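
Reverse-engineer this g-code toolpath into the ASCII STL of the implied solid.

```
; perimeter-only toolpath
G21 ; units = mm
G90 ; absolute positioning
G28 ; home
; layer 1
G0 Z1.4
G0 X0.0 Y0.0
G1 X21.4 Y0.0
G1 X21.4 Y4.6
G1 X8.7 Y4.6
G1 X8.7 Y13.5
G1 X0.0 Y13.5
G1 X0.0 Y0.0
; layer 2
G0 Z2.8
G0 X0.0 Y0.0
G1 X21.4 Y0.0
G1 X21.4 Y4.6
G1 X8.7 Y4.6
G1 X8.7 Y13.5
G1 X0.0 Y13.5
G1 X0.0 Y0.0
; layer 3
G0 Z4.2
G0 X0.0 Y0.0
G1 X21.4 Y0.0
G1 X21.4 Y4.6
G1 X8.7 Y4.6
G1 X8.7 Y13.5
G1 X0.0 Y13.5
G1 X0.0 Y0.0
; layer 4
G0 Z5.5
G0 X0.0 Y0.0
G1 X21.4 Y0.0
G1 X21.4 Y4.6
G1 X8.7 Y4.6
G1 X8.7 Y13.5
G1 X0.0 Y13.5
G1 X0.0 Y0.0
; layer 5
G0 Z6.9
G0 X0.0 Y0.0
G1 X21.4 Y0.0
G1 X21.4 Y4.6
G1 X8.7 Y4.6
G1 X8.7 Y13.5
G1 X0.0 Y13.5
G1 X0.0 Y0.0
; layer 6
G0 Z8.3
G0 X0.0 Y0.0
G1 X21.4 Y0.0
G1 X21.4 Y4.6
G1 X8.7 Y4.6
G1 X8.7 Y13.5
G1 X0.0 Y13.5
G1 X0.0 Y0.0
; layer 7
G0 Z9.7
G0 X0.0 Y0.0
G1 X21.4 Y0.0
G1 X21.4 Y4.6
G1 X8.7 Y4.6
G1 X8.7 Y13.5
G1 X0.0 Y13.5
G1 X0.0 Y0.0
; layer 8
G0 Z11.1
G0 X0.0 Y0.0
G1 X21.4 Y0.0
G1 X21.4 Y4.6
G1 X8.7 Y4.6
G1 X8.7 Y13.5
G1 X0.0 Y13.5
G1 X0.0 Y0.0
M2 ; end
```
solid part
  facet normal 0.0000 0.0000 -1.0000
    outer loop
      vertex 21.4 4.6 0.0
      vertex 21.4 0.0 0.0
      vertex 0.0 0.0 0.0
    endloop
  endfacet
  facet normal 0.0000 0.0000 -1.0000
    outer loop
      vertex 8.7 4.6 0.0
      vertex 21.4 4.6 0.0
      vertex 0.0 0.0 0.0
    endloop
  endfacet
  facet normal 0.0000 0.0000 -1.0000
    outer loop
      vertex 8.7 13.5 0.0
      vertex 8.7 4.6 0.0
      vertex 0.0 0.0 0.0
    endloop
  endfacet
  facet normal 0.0000 0.0000 -1.0000
    outer loop
      vertex 0.0 13.5 0.0
      vertex 8.7 13.5 0.0
      vertex 0.0 0.0 0.0
    endloop
  endfacet
  facet normal 0.0000 0.0000 1.0000
    outer loop
      vertex 0.0 0.0 11.1
      vertex 21.4 0.0 11.1
      vertex 21.4 4.6 11.1
    endloop
  endfacet
  facet normal 0.0000 0.0000 1.0000
    outer loop
      vertex 0.0 0.0 11.1
      vertex 21.4 4.6 11.1
      vertex 8.7 4.6 11.1
    endloop
  endfacet
  facet normal 0.0000 0.0000 1.0000
    outer loop
      vertex 0.0 0.0 11.1
      vertex 8.7 4.6 11.1
      vertex 8.7 13.5 11.1
    endloop
  endfacet
  facet normal 0.0000 0.0000 1.0000
    outer loop
      vertex 0.0 0.0 11.1
      vertex 8.7 13.5 11.1
      vertex 0.0 13.5 11.1
    endloop
  endfacet
  facet normal 0.0000 -1.0000 0.0000
    outer loop
      vertex 0.0 0.0 0.0
      vertex 21.4 0.0 0.0
      vertex 21.4 0.0 11.1
    endloop
  endfacet
  facet normal 0.0000 -1.0000 0.0000
    outer loop
      vertex 0.0 0.0 0.0
      vertex 21.4 0.0 11.1
      vertex 0.0 0.0 11.1
    endloop
  endfacet
  facet normal 1.0000 0.0000 0.0000
    outer loop
      vertex 21.4 0.0 0.0
      vertex 21.4 4.6 0.0
      vertex 21.4 4.6 11.1
    endloop
  endfacet
  facet normal 1.0000 0.0000 0.0000
    outer loop
      vertex 21.4 0.0 0.0
      vertex 21.4 4.6 11.1
      vertex 21.4 0.0 11.1
    endloop
  endfacet
  facet normal 0.0000 1.0000 0.0000
    outer loop
      vertex 21.4 4.6 0.0
      vertex 8.7 4.6 0.0
      vertex 8.7 4.6 11.1
    endloop
  endfacet
  facet normal 0.0000 1.0000 0.0000
    outer loop
      vertex 21.4 4.6 0.0
      vertex 8.7 4.6 11.1
      vertex 21.4 4.6 11.1
    endloop
  endfacet
  facet normal 1.0000 0.0000 0.0000
    outer loop
      vertex 8.7 4.6 0.0
      vertex 8.7 13.5 0.0
      vertex 8.7 13.5 11.1
    endloop
  endfacet
  facet normal 1.0000 0.0000 0.0000
    outer loop
      vertex 8.7 4.6 0.0
      vertex 8.7 13.5 11.1
      vertex 8.7 4.6 11.1
    endloop
  endfacet
  facet normal 0.0000 1.0000 0.0000
    outer loop
      vertex 8.7 13.5 0.0
      vertex 0.0 13.5 0.0
      vertex 0.0 13.5 11.1
    endloop
  endfacet
  facet normal 0.0000 1.0000 0.0000
    outer loop
      vertex 8.7 13.5 0.0
      vertex 0.0 13.5 11.1
      vertex 8.7 13.5 11.1
    endloop
  endfacet
  facet normal -1.0000 0.0000 0.0000
    outer loop
      vertex 0.0 13.5 0.0
      vertex 0.0 0.0 0.0
      vertex 0.0 0.0 11.1
    endloop
  endfacet
  facet normal -1.0000 0.0000 0.0000
    outer loop
      vertex 0.0 13.5 0.0
      vertex 0.0 0.0 11.1
      vertex 0.0 13.5 11.1
    endloop
  endfacet
endsolid part

The G0 Z moves step by Δz≈1.4 mm. Every layer's G1 loop is the same polygon, so the solid is a straight extrusion of it from z=0 to z≈11.1. Closing with flat bottom and top caps and triangulating gives 20 facets — an L-shaped prism: outer 21.4 × 13.5 mm, arm thicknesses ≈ 4.6 mm (horizontal) and 8.7 mm (vertical), extruded 11.1 mm in z.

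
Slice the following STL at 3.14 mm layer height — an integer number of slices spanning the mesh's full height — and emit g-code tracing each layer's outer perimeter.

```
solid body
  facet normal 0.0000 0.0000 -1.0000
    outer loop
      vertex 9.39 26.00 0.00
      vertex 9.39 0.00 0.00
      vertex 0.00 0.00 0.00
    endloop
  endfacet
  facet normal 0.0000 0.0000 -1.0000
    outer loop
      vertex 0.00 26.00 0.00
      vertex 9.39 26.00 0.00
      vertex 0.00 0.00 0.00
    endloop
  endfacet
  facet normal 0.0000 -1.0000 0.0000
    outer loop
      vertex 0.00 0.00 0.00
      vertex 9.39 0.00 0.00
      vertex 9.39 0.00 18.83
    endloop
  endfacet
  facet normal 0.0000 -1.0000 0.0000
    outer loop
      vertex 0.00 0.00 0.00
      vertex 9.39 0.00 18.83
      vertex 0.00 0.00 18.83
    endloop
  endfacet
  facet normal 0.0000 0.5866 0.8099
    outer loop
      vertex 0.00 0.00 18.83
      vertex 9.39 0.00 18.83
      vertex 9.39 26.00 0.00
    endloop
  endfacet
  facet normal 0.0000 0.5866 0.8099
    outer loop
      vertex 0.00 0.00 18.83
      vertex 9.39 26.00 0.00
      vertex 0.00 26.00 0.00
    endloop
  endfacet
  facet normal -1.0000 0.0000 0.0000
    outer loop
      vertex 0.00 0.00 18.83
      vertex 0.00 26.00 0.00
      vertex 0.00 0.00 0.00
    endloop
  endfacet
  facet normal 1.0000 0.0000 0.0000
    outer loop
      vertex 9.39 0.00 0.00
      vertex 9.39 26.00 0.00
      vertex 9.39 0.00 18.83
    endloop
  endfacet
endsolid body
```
; perimeter-only toolpath
G21 ; units = mm
G90 ; absolute positioning
G28 ; home
; layer 1
G0 Z3.14
G0 X0.00 Y0.00
G1 X9.39 Y0.00
G1 X9.39 Y21.67
G1 X0.00 Y21.67
G1 X0.00 Y0.00
; layer 2
G0 Z6.28
G0 X0.00 Y0.00
G1 X9.39 Y0.00
G1 X9.39 Y17.33
G1 X0.00 Y17.33
G1 X0.00 Y0.00
; layer 3
G0 Z9.41
G0 X0.00 Y0.00
G1 X9.39 Y0.00
G1 X9.39 Y13.00
G1 X0.00 Y13.00
G1 X0.00 Y0.00
; layer 4
G0 Z12.55
G0 X0.00 Y0.00
G1 X9.39 Y0.00
G1 X9.39 Y8.67
G1 X0.00 Y8.67
G1 X0.00 Y0.00
; layer 5
G0 Z15.69
G0 X0.00 Y0.00
G1 X9.39 Y0.00
G1 X9.39 Y4.33
G1 X0.00 Y4.33
G1 X0.00 Y0.00
M2 ; end

The solid is a wedge (ramp): 9.39 × 26 mm base, rising to 18.8 mm along the y=0 edge and sloping linearly to z=0 at y=26. Slicing at Δz = 3.14 mm — 6 equal slices spanning the solid's height, so layer i sits at z = i·h/6 — gives 5 non-empty perimeters. Each is a 4-segment closed polygon; G0 lifts to the layer z and rapids to the start vertex, then G1 traces the edges. The cross-section shrinks linearly with z (the slice at the apex is degenerate and omitted).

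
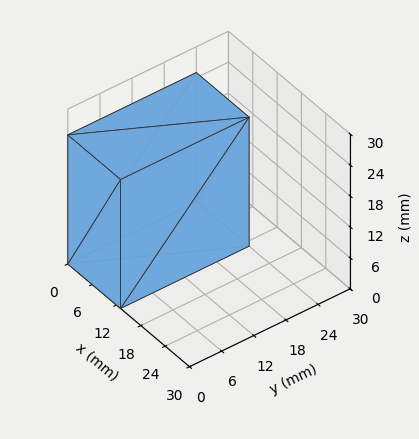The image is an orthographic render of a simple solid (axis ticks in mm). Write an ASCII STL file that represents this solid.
Reading the render: the shape is a rectangular box, roughly 13 × 24 mm footprint and 25 mm tall (dimensions read to the nearest mm from the axis ticks). For the STL, each face is triangulated and given an outward normal.

solid part
  facet normal 0.0000 0.0000 -1.0000
    outer loop
      vertex 13.00 24.00 0.00
      vertex 13.00 0.00 0.00
      vertex 0.00 0.00 0.00
    endloop
  endfacet
  facet normal 0.0000 0.0000 -1.0000
    outer loop
      vertex 0.00 24.00 0.00
      vertex 13.00 24.00 0.00
      vertex 0.00 0.00 0.00
    endloop
  endfacet
  facet normal 0.0000 0.0000 1.0000
    outer loop
      vertex 0.00 0.00 25.00
      vertex 13.00 0.00 25.00
      vertex 13.00 24.00 25.00
    endloop
  endfacet
  facet normal 0.0000 0.0000 1.0000
    outer loop
      vertex 0.00 0.00 25.00
      vertex 13.00 24.00 25.00
      vertex 0.00 24.00 25.00
    endloop
  endfacet
  facet normal 0.0000 -1.0000 0.0000
    outer loop
      vertex 0.00 0.00 0.00
      vertex 13.00 0.00 0.00
      vertex 13.00 0.00 25.00
    endloop
  endfacet
  facet normal 0.0000 -1.0000 0.0000
    outer loop
      vertex 0.00 0.00 0.00
      vertex 13.00 0.00 25.00
      vertex 0.00 0.00 25.00
    endloop
  endfacet
  facet normal 0.0000 1.0000 0.0000
    outer loop
      vertex 13.00 24.00 25.00
      vertex 13.00 24.00 0.00
      vertex 0.00 24.00 0.00
    endloop
  endfacet
  facet normal 0.0000 1.0000 0.0000
    outer loop
      vertex 0.00 24.00 25.00
      vertex 13.00 24.00 25.00
      vertex 0.00 24.00 0.00
    endloop
  endfacet
  facet normal -1.0000 0.0000 0.0000
    outer loop
      vertex 0.00 24.00 25.00
      vertex 0.00 24.00 0.00
      vertex 0.00 0.00 0.00
    endloop
  endfacet
  facet normal -1.0000 0.0000 0.0000
    outer loop
      vertex 0.00 0.00 25.00
      vertex 0.00 24.00 25.00
      vertex 0.00 0.00 0.00
    endloop
  endfacet
  facet normal 1.0000 0.0000 0.0000
    outer loop
      vertex 13.00 0.00 0.00
      vertex 13.00 24.00 0.00
      vertex 13.00 24.00 25.00
    endloop
  endfacet
  facet normal 1.0000 0.0000 0.0000
    outer loop
      vertex 13.00 0.00 0.00
      vertex 13.00 24.00 25.00
      vertex 13.00 0.00 25.00
    endloop
  endfacet
endsolid part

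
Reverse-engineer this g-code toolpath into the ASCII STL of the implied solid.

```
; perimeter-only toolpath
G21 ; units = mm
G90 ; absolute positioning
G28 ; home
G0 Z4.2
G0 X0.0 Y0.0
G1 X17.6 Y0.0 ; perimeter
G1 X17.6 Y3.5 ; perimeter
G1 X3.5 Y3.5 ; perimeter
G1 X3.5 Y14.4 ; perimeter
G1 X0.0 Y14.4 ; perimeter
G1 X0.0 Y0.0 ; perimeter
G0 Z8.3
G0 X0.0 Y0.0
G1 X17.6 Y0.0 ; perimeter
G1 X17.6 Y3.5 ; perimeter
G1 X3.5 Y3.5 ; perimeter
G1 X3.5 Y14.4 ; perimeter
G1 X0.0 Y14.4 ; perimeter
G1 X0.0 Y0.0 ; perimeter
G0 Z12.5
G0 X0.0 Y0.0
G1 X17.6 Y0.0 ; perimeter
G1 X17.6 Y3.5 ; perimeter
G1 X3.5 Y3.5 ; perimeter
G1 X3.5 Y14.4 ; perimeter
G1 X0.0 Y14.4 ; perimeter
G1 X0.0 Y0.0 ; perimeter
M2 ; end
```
solid part
  facet normal 0.0000 0.0000 -1.0000
    outer loop
      vertex 17.6 3.5 0.0
      vertex 17.6 0.0 0.0
      vertex 0.0 0.0 0.0
    endloop
  endfacet
  facet normal 0.0000 0.0000 -1.0000
    outer loop
      vertex 3.5 3.5 0.0
      vertex 17.6 3.5 0.0
      vertex 0.0 0.0 0.0
    endloop
  endfacet
  facet normal 0.0000 0.0000 -1.0000
    outer loop
      vertex 3.5 14.4 0.0
      vertex 3.5 3.5 0.0
      vertex 0.0 0.0 0.0
    endloop
  endfacet
  facet normal 0.0000 0.0000 -1.0000
    outer loop
      vertex 0.0 14.4 0.0
      vertex 3.5 14.4 0.0
      vertex 0.0 0.0 0.0
    endloop
  endfacet
  facet normal 0.0000 0.0000 1.0000
    outer loop
      vertex 0.0 0.0 12.5
      vertex 17.6 0.0 12.5
      vertex 17.6 3.5 12.5
    endloop
  endfacet
  facet normal 0.0000 0.0000 1.0000
    outer loop
      vertex 0.0 0.0 12.5
      vertex 17.6 3.5 12.5
      vertex 3.5 3.5 12.5
    endloop
  endfacet
  facet normal 0.0000 0.0000 1.0000
    outer loop
      vertex 0.0 0.0 12.5
      vertex 3.5 3.5 12.5
      vertex 3.5 14.4 12.5
    endloop
  endfacet
  facet normal 0.0000 0.0000 1.0000
    outer loop
      vertex 0.0 0.0 12.5
      vertex 3.5 14.4 12.5
      vertex 0.0 14.4 12.5
    endloop
  endfacet
  facet normal 0.0000 -1.0000 0.0000
    outer loop
      vertex 0.0 0.0 0.0
      vertex 17.6 0.0 0.0
      vertex 17.6 0.0 12.5
    endloop
  endfacet
  facet normal 0.0000 -1.0000 0.0000
    outer loop
      vertex 0.0 0.0 0.0
      vertex 17.6 0.0 12.5
      vertex 0.0 0.0 12.5
    endloop
  endfacet
  facet normal 1.0000 0.0000 0.0000
    outer loop
      vertex 17.6 0.0 0.0
      vertex 17.6 3.5 0.0
      vertex 17.6 3.5 12.5
    endloop
  endfacet
  facet normal 1.0000 0.0000 0.0000
    outer loop
      vertex 17.6 0.0 0.0
      vertex 17.6 3.5 12.5
      vertex 17.6 0.0 12.5
    endloop
  endfacet
  facet normal 0.0000 1.0000 0.0000
    outer loop
      vertex 17.6 3.5 0.0
      vertex 3.5 3.5 0.0
      vertex 3.5 3.5 12.5
    endloop
  endfacet
  facet normal 0.0000 1.0000 0.0000
    outer loop
      vertex 17.6 3.5 0.0
      vertex 3.5 3.5 12.5
      vertex 17.6 3.5 12.5
    endloop
  endfacet
  facet normal 1.0000 0.0000 0.0000
    outer loop
      vertex 3.5 3.5 0.0
      vertex 3.5 14.4 0.0
      vertex 3.5 14.4 12.5
    endloop
  endfacet
  facet normal 1.0000 0.0000 0.0000
    outer loop
      vertex 3.5 3.5 0.0
      vertex 3.5 14.4 12.5
      vertex 3.5 3.5 12.5
    endloop
  endfacet
  facet normal 0.0000 1.0000 0.0000
    outer loop
      vertex 3.5 14.4 0.0
      vertex 0.0 14.4 0.0
      vertex 0.0 14.4 12.5
    endloop
  endfacet
  facet normal 0.0000 1.0000 0.0000
    outer loop
      vertex 3.5 14.4 0.0
      vertex 0.0 14.4 12.5
      vertex 3.5 14.4 12.5
    endloop
  endfacet
  facet normal -1.0000 0.0000 0.0000
    outer loop
      vertex 0.0 14.4 0.0
      vertex 0.0 0.0 0.0
      vertex 0.0 0.0 12.5
    endloop
  endfacet
  facet normal -1.0000 0.0000 0.0000
    outer loop
      vertex 0.0 14.4 0.0
      vertex 0.0 0.0 12.5
      vertex 0.0 14.4 12.5
    endloop
  endfacet
endsolid part

The G0 Z moves step by Δz≈4.2 mm. Every layer's G1 loop is the same polygon, so the solid is a straight extrusion of it from z=0 to z≈12.5. Closing with flat bottom and top caps and triangulating gives 20 facets — an L-shaped prism: outer 17.6 × 14.4 mm, arm thicknesses ≈ 3.5 mm (horizontal) and 3.5 mm (vertical), extruded 12.5 mm in z.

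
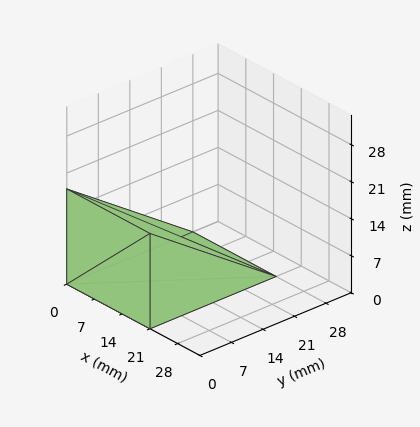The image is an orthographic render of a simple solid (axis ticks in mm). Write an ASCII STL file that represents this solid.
Reading the render: the shape is a wedge (ramp): 21 × 28 mm base, rising to 18 mm along the y=0 edge and sloping linearly to z=0 at y=28 (dimensions read to the nearest mm from the axis ticks). For the STL, each face is triangulated and given an outward normal.

solid part
  facet normal 0.0000 0.0000 -1.0000
    outer loop
      vertex 21.0 28.0 0.0
      vertex 21.0 0.0 0.0
      vertex 0.0 0.0 0.0
    endloop
  endfacet
  facet normal 0.0000 0.0000 -1.0000
    outer loop
      vertex 0.0 28.0 0.0
      vertex 21.0 28.0 0.0
      vertex 0.0 0.0 0.0
    endloop
  endfacet
  facet normal 0.0000 -1.0000 0.0000
    outer loop
      vertex 0.0 0.0 0.0
      vertex 21.0 0.0 0.0
      vertex 21.0 0.0 18.0
    endloop
  endfacet
  facet normal 0.0000 -1.0000 0.0000
    outer loop
      vertex 0.0 0.0 0.0
      vertex 21.0 0.0 18.0
      vertex 0.0 0.0 18.0
    endloop
  endfacet
  facet normal 0.0000 0.5408 0.8412
    outer loop
      vertex 0.0 0.0 18.0
      vertex 21.0 0.0 18.0
      vertex 21.0 28.0 0.0
    endloop
  endfacet
  facet normal 0.0000 0.5408 0.8412
    outer loop
      vertex 0.0 0.0 18.0
      vertex 21.0 28.0 0.0
      vertex 0.0 28.0 0.0
    endloop
  endfacet
  facet normal -1.0000 0.0000 0.0000
    outer loop
      vertex 0.0 0.0 18.0
      vertex 0.0 28.0 0.0
      vertex 0.0 0.0 0.0
    endloop
  endfacet
  facet normal 1.0000 0.0000 0.0000
    outer loop
      vertex 21.0 0.0 0.0
      vertex 21.0 28.0 0.0
      vertex 21.0 0.0 18.0
    endloop
  endfacet
endsolid part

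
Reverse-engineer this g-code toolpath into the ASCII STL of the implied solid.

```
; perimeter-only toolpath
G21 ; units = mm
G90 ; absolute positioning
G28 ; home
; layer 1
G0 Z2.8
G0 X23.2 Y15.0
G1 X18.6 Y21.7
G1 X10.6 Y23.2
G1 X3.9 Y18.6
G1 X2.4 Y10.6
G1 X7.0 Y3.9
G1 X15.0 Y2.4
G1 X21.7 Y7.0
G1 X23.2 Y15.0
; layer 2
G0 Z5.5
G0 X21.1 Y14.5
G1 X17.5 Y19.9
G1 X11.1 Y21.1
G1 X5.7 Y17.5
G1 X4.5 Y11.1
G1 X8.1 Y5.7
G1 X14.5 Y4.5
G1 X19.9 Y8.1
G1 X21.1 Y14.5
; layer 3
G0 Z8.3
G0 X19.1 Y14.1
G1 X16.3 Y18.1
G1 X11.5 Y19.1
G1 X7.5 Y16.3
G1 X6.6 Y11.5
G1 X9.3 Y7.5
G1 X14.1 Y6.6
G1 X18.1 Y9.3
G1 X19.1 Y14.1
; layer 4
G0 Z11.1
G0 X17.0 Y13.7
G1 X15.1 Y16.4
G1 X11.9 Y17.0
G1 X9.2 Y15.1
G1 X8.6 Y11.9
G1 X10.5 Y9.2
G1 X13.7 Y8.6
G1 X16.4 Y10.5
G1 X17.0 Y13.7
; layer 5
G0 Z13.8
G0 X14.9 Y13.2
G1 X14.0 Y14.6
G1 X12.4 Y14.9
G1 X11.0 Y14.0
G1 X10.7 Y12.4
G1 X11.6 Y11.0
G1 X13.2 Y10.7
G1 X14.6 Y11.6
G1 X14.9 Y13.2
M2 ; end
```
solid part
  facet normal 0.0000 0.0000 -1.0000
    outer loop
      vertex 10.2 25.3 0.0
      vertex 19.8 23.5 0.0
      vertex 25.3 15.4 0.0
    endloop
  endfacet
  facet normal 0.0000 0.0000 -1.0000
    outer loop
      vertex 2.1 19.8 0.0
      vertex 10.2 25.3 0.0
      vertex 25.3 15.4 0.0
    endloop
  endfacet
  facet normal 0.0000 0.0000 -1.0000
    outer loop
      vertex 0.3 10.2 0.0
      vertex 2.1 19.8 0.0
      vertex 25.3 15.4 0.0
    endloop
  endfacet
  facet normal 0.0000 0.0000 -1.0000
    outer loop
      vertex 5.8 2.1 0.0
      vertex 0.3 10.2 0.0
      vertex 25.3 15.4 0.0
    endloop
  endfacet
  facet normal 0.0000 0.0000 -1.0000
    outer loop
      vertex 15.4 0.3 0.0
      vertex 5.8 2.1 0.0
      vertex 25.3 15.4 0.0
    endloop
  endfacet
  facet normal 0.0000 0.0000 -1.0000
    outer loop
      vertex 23.5 5.8 0.0
      vertex 15.4 0.3 0.0
      vertex 25.3 15.4 0.0
    endloop
  endfacet
  facet normal 0.6743 0.4578 0.5794
    outer loop
      vertex 25.3 15.4 0.0
      vertex 19.8 23.5 0.0
      vertex 12.8 12.8 16.6
    endloop
  endfacet
  facet normal 0.1502 0.8009 0.5796
    outer loop
      vertex 19.8 23.5 0.0
      vertex 10.2 25.3 0.0
      vertex 12.8 12.8 16.6
    endloop
  endfacet
  facet normal -0.4578 0.6743 0.5794
    outer loop
      vertex 10.2 25.3 0.0
      vertex 2.1 19.8 0.0
      vertex 12.8 12.8 16.6
    endloop
  endfacet
  facet normal -0.8009 0.1502 0.5796
    outer loop
      vertex 2.1 19.8 0.0
      vertex 0.3 10.2 0.0
      vertex 12.8 12.8 16.6
    endloop
  endfacet
  facet normal -0.6743 -0.4578 0.5794
    outer loop
      vertex 0.3 10.2 0.0
      vertex 5.8 2.1 0.0
      vertex 12.8 12.8 16.6
    endloop
  endfacet
  facet normal -0.1502 -0.8009 0.5796
    outer loop
      vertex 5.8 2.1 0.0
      vertex 15.4 0.3 0.0
      vertex 12.8 12.8 16.6
    endloop
  endfacet
  facet normal 0.4578 -0.6743 0.5794
    outer loop
      vertex 15.4 0.3 0.0
      vertex 23.5 5.8 0.0
      vertex 12.8 12.8 16.6
    endloop
  endfacet
  facet normal 0.8009 -0.1502 0.5796
    outer loop
      vertex 23.5 5.8 0.0
      vertex 25.3 15.4 0.0
      vertex 12.8 12.8 16.6
    endloop
  endfacet
endsolid part

The G0 Z moves step by Δz≈2.8 mm. The G1 loops shrink linearly with z, so the solid tapers from its base footprint up to z≈16.6. Closing with a flat bottom cap and the tapered top and triangulating gives 14 facets — a regular 8-sided pyramid, base circumscribed radius ≈ 12.8 mm, apex at z ≈ 16.6 mm.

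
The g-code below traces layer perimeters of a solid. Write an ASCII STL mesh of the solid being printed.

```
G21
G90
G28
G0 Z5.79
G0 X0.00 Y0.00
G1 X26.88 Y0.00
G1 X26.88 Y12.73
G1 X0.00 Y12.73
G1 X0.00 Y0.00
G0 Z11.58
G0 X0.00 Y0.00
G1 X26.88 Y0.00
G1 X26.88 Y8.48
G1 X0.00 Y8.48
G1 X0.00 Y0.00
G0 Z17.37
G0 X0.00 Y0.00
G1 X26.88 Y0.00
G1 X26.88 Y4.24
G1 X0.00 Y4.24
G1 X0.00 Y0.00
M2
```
solid part
  facet normal 0.0000 0.0000 -1.0000
    outer loop
      vertex 26.88 16.97 0.00
      vertex 26.88 0.00 0.00
      vertex 0.00 0.00 0.00
    endloop
  endfacet
  facet normal 0.0000 0.0000 -1.0000
    outer loop
      vertex 0.00 16.97 0.00
      vertex 26.88 16.97 0.00
      vertex 0.00 0.00 0.00
    endloop
  endfacet
  facet normal 0.0000 -1.0000 0.0000
    outer loop
      vertex 0.00 0.00 0.00
      vertex 26.88 0.00 0.00
      vertex 26.88 0.00 23.16
    endloop
  endfacet
  facet normal 0.0000 -1.0000 0.0000
    outer loop
      vertex 0.00 0.00 0.00
      vertex 26.88 0.00 23.16
      vertex 0.00 0.00 23.16
    endloop
  endfacet
  facet normal 0.0000 0.8066 0.5910
    outer loop
      vertex 0.00 0.00 23.16
      vertex 26.88 0.00 23.16
      vertex 26.88 16.97 0.00
    endloop
  endfacet
  facet normal 0.0000 0.8066 0.5910
    outer loop
      vertex 0.00 0.00 23.16
      vertex 26.88 16.97 0.00
      vertex 0.00 16.97 0.00
    endloop
  endfacet
  facet normal -1.0000 0.0000 0.0000
    outer loop
      vertex 0.00 0.00 23.16
      vertex 0.00 16.97 0.00
      vertex 0.00 0.00 0.00
    endloop
  endfacet
  facet normal 1.0000 0.0000 0.0000
    outer loop
      vertex 26.88 0.00 0.00
      vertex 26.88 16.97 0.00
      vertex 26.88 0.00 23.16
    endloop
  endfacet
endsolid part

The G0 Z moves step by Δz≈5.79 mm. The G1 loops shrink linearly with z, so the solid tapers from its base footprint up to z≈23.2. Closing with a flat bottom cap and the tapered top and triangulating gives 8 facets — a wedge (ramp): 26.9 × 17 mm base, rising to 23.2 mm along the y=0 edge and sloping linearly to z=0 at y=17.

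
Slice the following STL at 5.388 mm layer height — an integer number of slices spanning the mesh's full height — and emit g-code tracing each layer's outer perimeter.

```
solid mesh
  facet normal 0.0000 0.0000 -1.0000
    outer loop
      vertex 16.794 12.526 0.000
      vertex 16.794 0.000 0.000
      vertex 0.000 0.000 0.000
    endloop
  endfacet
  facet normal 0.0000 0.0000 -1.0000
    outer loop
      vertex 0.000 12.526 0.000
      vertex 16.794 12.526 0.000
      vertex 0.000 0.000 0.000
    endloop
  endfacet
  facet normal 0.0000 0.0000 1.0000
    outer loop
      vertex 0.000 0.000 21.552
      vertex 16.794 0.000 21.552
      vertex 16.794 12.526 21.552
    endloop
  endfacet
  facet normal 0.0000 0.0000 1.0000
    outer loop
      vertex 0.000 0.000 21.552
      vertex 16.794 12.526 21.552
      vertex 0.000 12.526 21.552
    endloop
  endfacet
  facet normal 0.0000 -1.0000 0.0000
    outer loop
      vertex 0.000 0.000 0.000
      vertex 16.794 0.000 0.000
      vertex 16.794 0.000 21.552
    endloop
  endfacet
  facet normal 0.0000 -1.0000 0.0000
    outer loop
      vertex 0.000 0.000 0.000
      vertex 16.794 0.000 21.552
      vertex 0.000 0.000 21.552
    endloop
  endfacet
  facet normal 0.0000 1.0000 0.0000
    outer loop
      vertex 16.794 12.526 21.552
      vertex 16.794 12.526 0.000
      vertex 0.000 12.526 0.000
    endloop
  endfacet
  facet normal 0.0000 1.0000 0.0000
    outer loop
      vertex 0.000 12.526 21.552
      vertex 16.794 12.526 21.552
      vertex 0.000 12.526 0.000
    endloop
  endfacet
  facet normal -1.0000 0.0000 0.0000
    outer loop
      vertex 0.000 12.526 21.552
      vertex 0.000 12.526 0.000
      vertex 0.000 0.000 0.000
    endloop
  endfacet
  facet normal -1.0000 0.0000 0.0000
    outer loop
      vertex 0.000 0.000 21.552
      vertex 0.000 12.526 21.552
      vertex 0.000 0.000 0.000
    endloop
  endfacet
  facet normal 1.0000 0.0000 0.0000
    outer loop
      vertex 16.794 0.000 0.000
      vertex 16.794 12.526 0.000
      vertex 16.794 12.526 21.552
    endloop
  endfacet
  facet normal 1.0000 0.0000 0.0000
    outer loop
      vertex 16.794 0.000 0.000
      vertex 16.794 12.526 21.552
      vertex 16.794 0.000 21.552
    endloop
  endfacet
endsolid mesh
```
; perimeter-only toolpath
G21 ; units = mm
G90 ; absolute positioning
G28 ; home
; layer 1
G0 Z5.388
G0 X0.000 Y0.000
G1 X16.794 Y0.000
G1 X16.794 Y12.526
G1 X0.000 Y12.526
G1 X0.000 Y0.000
; layer 2
G0 Z10.776
G0 X0.000 Y0.000
G1 X16.794 Y0.000
G1 X16.794 Y12.526
G1 X0.000 Y12.526
G1 X0.000 Y0.000
; layer 3
G0 Z16.164
G0 X0.000 Y0.000
G1 X16.794 Y0.000
G1 X16.794 Y12.526
G1 X0.000 Y12.526
G1 X0.000 Y0.000
; layer 4
G0 Z21.552
G0 X0.000 Y0.000
G1 X16.794 Y0.000
G1 X16.794 Y12.526
G1 X0.000 Y12.526
G1 X0.000 Y0.000
M2 ; end

The solid is a rectangular box, roughly 16.8 × 12.5 mm footprint and 21.6 mm tall. Slicing at Δz = 5.388 mm — 4 equal slices spanning the solid's height, so layer i sits at z = i·h/4 — gives 4 non-empty perimeters. Each is a 4-segment closed polygon; G0 lifts to the layer z and rapids to the start vertex, then G1 traces the edges.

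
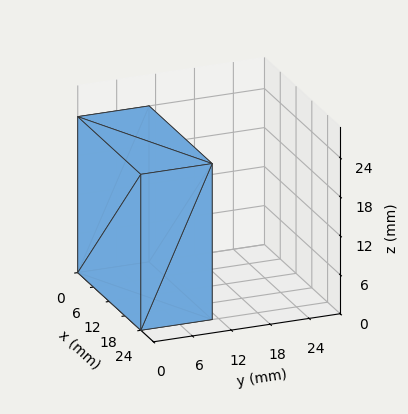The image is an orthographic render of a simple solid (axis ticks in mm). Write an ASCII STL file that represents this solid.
Reading the render: the shape is a rectangular box, roughly 24 × 11 mm footprint and 24 mm tall (dimensions read to the nearest mm from the axis ticks). For the STL, each face is triangulated and given an outward normal.

solid part
  facet normal 0.0000 0.0000 -1.0000
    outer loop
      vertex 24.0 11.0 0.0
      vertex 24.0 0.0 0.0
      vertex 0.0 0.0 0.0
    endloop
  endfacet
  facet normal 0.0000 0.0000 -1.0000
    outer loop
      vertex 0.0 11.0 0.0
      vertex 24.0 11.0 0.0
      vertex 0.0 0.0 0.0
    endloop
  endfacet
  facet normal 0.0000 0.0000 1.0000
    outer loop
      vertex 0.0 0.0 24.0
      vertex 24.0 0.0 24.0
      vertex 24.0 11.0 24.0
    endloop
  endfacet
  facet normal 0.0000 0.0000 1.0000
    outer loop
      vertex 0.0 0.0 24.0
      vertex 24.0 11.0 24.0
      vertex 0.0 11.0 24.0
    endloop
  endfacet
  facet normal 0.0000 -1.0000 0.0000
    outer loop
      vertex 0.0 0.0 0.0
      vertex 24.0 0.0 0.0
      vertex 24.0 0.0 24.0
    endloop
  endfacet
  facet normal 0.0000 -1.0000 0.0000
    outer loop
      vertex 0.0 0.0 0.0
      vertex 24.0 0.0 24.0
      vertex 0.0 0.0 24.0
    endloop
  endfacet
  facet normal 0.0000 1.0000 0.0000
    outer loop
      vertex 24.0 11.0 24.0
      vertex 24.0 11.0 0.0
      vertex 0.0 11.0 0.0
    endloop
  endfacet
  facet normal 0.0000 1.0000 0.0000
    outer loop
      vertex 0.0 11.0 24.0
      vertex 24.0 11.0 24.0
      vertex 0.0 11.0 0.0
    endloop
  endfacet
  facet normal -1.0000 0.0000 0.0000
    outer loop
      vertex 0.0 11.0 24.0
      vertex 0.0 11.0 0.0
      vertex 0.0 0.0 0.0
    endloop
  endfacet
  facet normal -1.0000 0.0000 0.0000
    outer loop
      vertex 0.0 0.0 24.0
      vertex 0.0 11.0 24.0
      vertex 0.0 0.0 0.0
    endloop
  endfacet
  facet normal 1.0000 0.0000 0.0000
    outer loop
      vertex 24.0 0.0 0.0
      vertex 24.0 11.0 0.0
      vertex 24.0 11.0 24.0
    endloop
  endfacet
  facet normal 1.0000 0.0000 0.0000
    outer loop
      vertex 24.0 0.0 0.0
      vertex 24.0 11.0 24.0
      vertex 24.0 0.0 24.0
    endloop
  endfacet
endsolid part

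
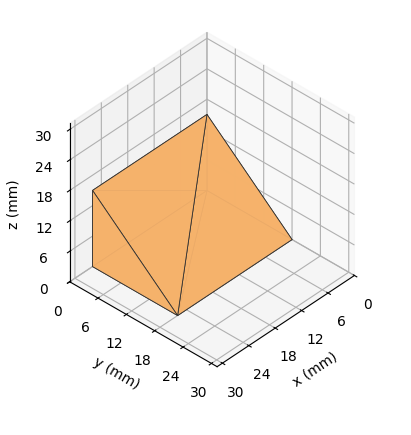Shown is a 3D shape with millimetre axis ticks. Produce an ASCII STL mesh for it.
Reading the render: the shape is a wedge (ramp): 26 × 18 mm base, rising to 15 mm along the y=0 edge and sloping linearly to z=0 at y=18 (dimensions read to the nearest mm from the axis ticks). For the STL, each face is triangulated and given an outward normal.

solid part
  facet normal 0.0000 0.0000 -1.0000
    outer loop
      vertex 26.0 18.0 0.0
      vertex 26.0 0.0 0.0
      vertex 0.0 0.0 0.0
    endloop
  endfacet
  facet normal 0.0000 0.0000 -1.0000
    outer loop
      vertex 0.0 18.0 0.0
      vertex 26.0 18.0 0.0
      vertex 0.0 0.0 0.0
    endloop
  endfacet
  facet normal 0.0000 -1.0000 0.0000
    outer loop
      vertex 0.0 0.0 0.0
      vertex 26.0 0.0 0.0
      vertex 26.0 0.0 15.0
    endloop
  endfacet
  facet normal 0.0000 -1.0000 0.0000
    outer loop
      vertex 0.0 0.0 0.0
      vertex 26.0 0.0 15.0
      vertex 0.0 0.0 15.0
    endloop
  endfacet
  facet normal 0.0000 0.6402 0.7682
    outer loop
      vertex 0.0 0.0 15.0
      vertex 26.0 0.0 15.0
      vertex 26.0 18.0 0.0
    endloop
  endfacet
  facet normal 0.0000 0.6402 0.7682
    outer loop
      vertex 0.0 0.0 15.0
      vertex 26.0 18.0 0.0
      vertex 0.0 18.0 0.0
    endloop
  endfacet
  facet normal -1.0000 0.0000 0.0000
    outer loop
      vertex 0.0 0.0 15.0
      vertex 0.0 18.0 0.0
      vertex 0.0 0.0 0.0
    endloop
  endfacet
  facet normal 1.0000 0.0000 0.0000
    outer loop
      vertex 26.0 0.0 0.0
      vertex 26.0 18.0 0.0
      vertex 26.0 0.0 15.0
    endloop
  endfacet
endsolid part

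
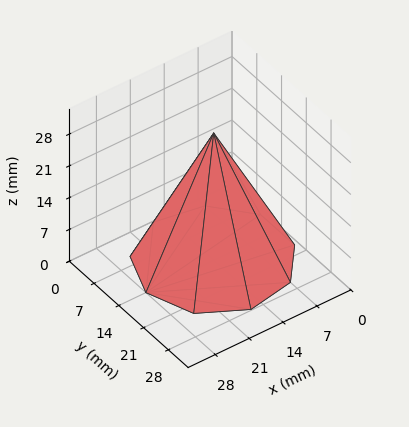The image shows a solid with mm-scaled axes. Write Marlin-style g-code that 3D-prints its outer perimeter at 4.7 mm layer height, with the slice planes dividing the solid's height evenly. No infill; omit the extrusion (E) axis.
Reading the render: the shape is a regular 9-sided pyramid, base circumscribed radius ≈ 14 mm, apex at z ≈ 28 mm (dimensions read to the nearest mm from the axis ticks). For the g-code, the solid's height is divided into equal slices at the stated Δz and each level perimeter traced with G1 moves after a G0 lift.

; perimeter-only toolpath
G21 ; units = mm
G90 ; absolute positioning
G28 ; home
; layer 1
G0 Z4.7
G0 X25.7 Y14.0
G1 X22.9 Y21.5
G1 X16.0 Y25.5
G1 X8.2 Y24.1
G1 X3.0 Y18.0
G1 X3.0 Y10.0
G1 X8.2 Y3.9
G1 X16.0 Y2.5
G1 X22.9 Y6.5
G1 X25.7 Y14.0
; layer 2
G0 Z9.3
G0 X23.3 Y14.0
G1 X21.1 Y20.0
G1 X15.6 Y23.2
G1 X9.3 Y22.1
G1 X5.2 Y17.2
G1 X5.2 Y10.8
G1 X9.3 Y5.9
G1 X15.6 Y4.8
G1 X21.1 Y8.0
G1 X23.3 Y14.0
; layer 3
G0 Z14.0
G0 X21.0 Y14.0
G1 X19.4 Y18.5
G1 X15.2 Y20.9
G1 X10.5 Y20.1
G1 X7.4 Y16.4
G1 X7.4 Y11.6
G1 X10.5 Y8.0
G1 X15.2 Y7.1
G1 X19.4 Y9.5
G1 X21.0 Y14.0
; layer 4
G0 Z18.7
G0 X18.7 Y14.0
G1 X17.6 Y17.0
G1 X14.8 Y18.6
G1 X11.7 Y18.0
G1 X9.6 Y15.6
G1 X9.6 Y12.4
G1 X11.7 Y10.0
G1 X14.8 Y9.4
G1 X17.6 Y11.0
G1 X18.7 Y14.0
; layer 5
G0 Z23.3
G0 X16.3 Y14.0
G1 X15.8 Y15.5
G1 X14.4 Y16.3
G1 X12.8 Y16.0
G1 X11.8 Y14.8
G1 X11.8 Y13.2
G1 X12.8 Y12.0
G1 X14.4 Y11.7
G1 X15.8 Y12.5
G1 X16.3 Y14.0
M2 ; end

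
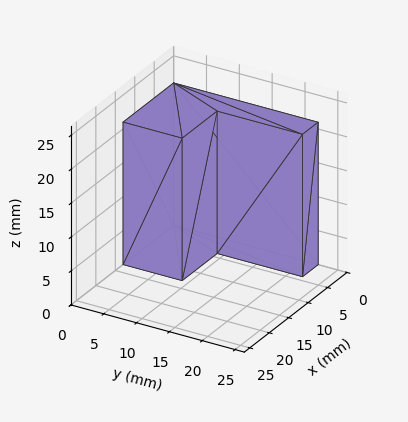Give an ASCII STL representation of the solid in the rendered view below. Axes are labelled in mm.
Reading the render: the shape is an L-shaped prism: outer 13 × 22 mm, arm thicknesses ≈ 9 mm (horizontal) and 4 mm (vertical), extruded 21 mm in z (dimensions read to the nearest mm from the axis ticks). For the STL, each face is triangulated and given an outward normal.

solid part
  facet normal 0.0000 0.0000 -1.0000
    outer loop
      vertex 13.0 9.0 0.0
      vertex 13.0 0.0 0.0
      vertex 0.0 0.0 0.0
    endloop
  endfacet
  facet normal 0.0000 0.0000 -1.0000
    outer loop
      vertex 4.0 9.0 0.0
      vertex 13.0 9.0 0.0
      vertex 0.0 0.0 0.0
    endloop
  endfacet
  facet normal 0.0000 0.0000 -1.0000
    outer loop
      vertex 4.0 22.0 0.0
      vertex 4.0 9.0 0.0
      vertex 0.0 0.0 0.0
    endloop
  endfacet
  facet normal 0.0000 0.0000 -1.0000
    outer loop
      vertex 0.0 22.0 0.0
      vertex 4.0 22.0 0.0
      vertex 0.0 0.0 0.0
    endloop
  endfacet
  facet normal 0.0000 0.0000 1.0000
    outer loop
      vertex 0.0 0.0 21.0
      vertex 13.0 0.0 21.0
      vertex 13.0 9.0 21.0
    endloop
  endfacet
  facet normal 0.0000 0.0000 1.0000
    outer loop
      vertex 0.0 0.0 21.0
      vertex 13.0 9.0 21.0
      vertex 4.0 9.0 21.0
    endloop
  endfacet
  facet normal 0.0000 0.0000 1.0000
    outer loop
      vertex 0.0 0.0 21.0
      vertex 4.0 9.0 21.0
      vertex 4.0 22.0 21.0
    endloop
  endfacet
  facet normal 0.0000 0.0000 1.0000
    outer loop
      vertex 0.0 0.0 21.0
      vertex 4.0 22.0 21.0
      vertex 0.0 22.0 21.0
    endloop
  endfacet
  facet normal 0.0000 -1.0000 0.0000
    outer loop
      vertex 0.0 0.0 0.0
      vertex 13.0 0.0 0.0
      vertex 13.0 0.0 21.0
    endloop
  endfacet
  facet normal 0.0000 -1.0000 0.0000
    outer loop
      vertex 0.0 0.0 0.0
      vertex 13.0 0.0 21.0
      vertex 0.0 0.0 21.0
    endloop
  endfacet
  facet normal 1.0000 0.0000 0.0000
    outer loop
      vertex 13.0 0.0 0.0
      vertex 13.0 9.0 0.0
      vertex 13.0 9.0 21.0
    endloop
  endfacet
  facet normal 1.0000 0.0000 0.0000
    outer loop
      vertex 13.0 0.0 0.0
      vertex 13.0 9.0 21.0
      vertex 13.0 0.0 21.0
    endloop
  endfacet
  facet normal 0.0000 1.0000 0.0000
    outer loop
      vertex 13.0 9.0 0.0
      vertex 4.0 9.0 0.0
      vertex 4.0 9.0 21.0
    endloop
  endfacet
  facet normal 0.0000 1.0000 0.0000
    outer loop
      vertex 13.0 9.0 0.0
      vertex 4.0 9.0 21.0
      vertex 13.0 9.0 21.0
    endloop
  endfacet
  facet normal 1.0000 0.0000 0.0000
    outer loop
      vertex 4.0 9.0 0.0
      vertex 4.0 22.0 0.0
      vertex 4.0 22.0 21.0
    endloop
  endfacet
  facet normal 1.0000 0.0000 0.0000
    outer loop
      vertex 4.0 9.0 0.0
      vertex 4.0 22.0 21.0
      vertex 4.0 9.0 21.0
    endloop
  endfacet
  facet normal 0.0000 1.0000 0.0000
    outer loop
      vertex 4.0 22.0 0.0
      vertex 0.0 22.0 0.0
      vertex 0.0 22.0 21.0
    endloop
  endfacet
  facet normal 0.0000 1.0000 0.0000
    outer loop
      vertex 4.0 22.0 0.0
      vertex 0.0 22.0 21.0
      vertex 4.0 22.0 21.0
    endloop
  endfacet
  facet normal -1.0000 0.0000 0.0000
    outer loop
      vertex 0.0 22.0 0.0
      vertex 0.0 0.0 0.0
      vertex 0.0 0.0 21.0
    endloop
  endfacet
  facet normal -1.0000 0.0000 0.0000
    outer loop
      vertex 0.0 22.0 0.0
      vertex 0.0 0.0 21.0
      vertex 0.0 22.0 21.0
    endloop
  endfacet
endsolid part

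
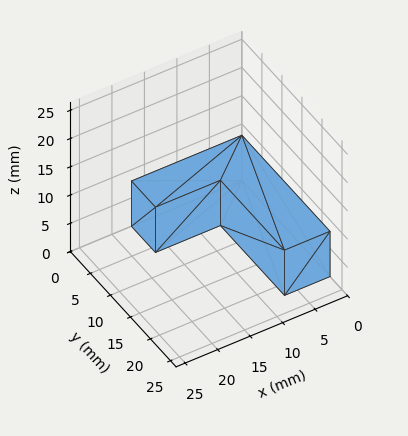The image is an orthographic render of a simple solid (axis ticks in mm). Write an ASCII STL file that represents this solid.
Reading the render: the shape is an L-shaped prism: outer 17 × 22 mm, arm thicknesses ≈ 6 mm (horizontal) and 7 mm (vertical), extruded 8 mm in z (dimensions read to the nearest mm from the axis ticks). For the STL, each face is triangulated and given an outward normal.

solid part
  facet normal 0.0000 0.0000 -1.0000
    outer loop
      vertex 17.00 6.00 0.00
      vertex 17.00 0.00 0.00
      vertex 0.00 0.00 0.00
    endloop
  endfacet
  facet normal 0.0000 0.0000 -1.0000
    outer loop
      vertex 7.00 6.00 0.00
      vertex 17.00 6.00 0.00
      vertex 0.00 0.00 0.00
    endloop
  endfacet
  facet normal 0.0000 0.0000 -1.0000
    outer loop
      vertex 7.00 22.00 0.00
      vertex 7.00 6.00 0.00
      vertex 0.00 0.00 0.00
    endloop
  endfacet
  facet normal 0.0000 0.0000 -1.0000
    outer loop
      vertex 0.00 22.00 0.00
      vertex 7.00 22.00 0.00
      vertex 0.00 0.00 0.00
    endloop
  endfacet
  facet normal 0.0000 0.0000 1.0000
    outer loop
      vertex 0.00 0.00 8.00
      vertex 17.00 0.00 8.00
      vertex 17.00 6.00 8.00
    endloop
  endfacet
  facet normal 0.0000 0.0000 1.0000
    outer loop
      vertex 0.00 0.00 8.00
      vertex 17.00 6.00 8.00
      vertex 7.00 6.00 8.00
    endloop
  endfacet
  facet normal 0.0000 0.0000 1.0000
    outer loop
      vertex 0.00 0.00 8.00
      vertex 7.00 6.00 8.00
      vertex 7.00 22.00 8.00
    endloop
  endfacet
  facet normal 0.0000 0.0000 1.0000
    outer loop
      vertex 0.00 0.00 8.00
      vertex 7.00 22.00 8.00
      vertex 0.00 22.00 8.00
    endloop
  endfacet
  facet normal 0.0000 -1.0000 0.0000
    outer loop
      vertex 0.00 0.00 0.00
      vertex 17.00 0.00 0.00
      vertex 17.00 0.00 8.00
    endloop
  endfacet
  facet normal 0.0000 -1.0000 0.0000
    outer loop
      vertex 0.00 0.00 0.00
      vertex 17.00 0.00 8.00
      vertex 0.00 0.00 8.00
    endloop
  endfacet
  facet normal 1.0000 0.0000 0.0000
    outer loop
      vertex 17.00 0.00 0.00
      vertex 17.00 6.00 0.00
      vertex 17.00 6.00 8.00
    endloop
  endfacet
  facet normal 1.0000 0.0000 0.0000
    outer loop
      vertex 17.00 0.00 0.00
      vertex 17.00 6.00 8.00
      vertex 17.00 0.00 8.00
    endloop
  endfacet
  facet normal 0.0000 1.0000 0.0000
    outer loop
      vertex 17.00 6.00 0.00
      vertex 7.00 6.00 0.00
      vertex 7.00 6.00 8.00
    endloop
  endfacet
  facet normal 0.0000 1.0000 0.0000
    outer loop
      vertex 17.00 6.00 0.00
      vertex 7.00 6.00 8.00
      vertex 17.00 6.00 8.00
    endloop
  endfacet
  facet normal 1.0000 0.0000 0.0000
    outer loop
      vertex 7.00 6.00 0.00
      vertex 7.00 22.00 0.00
      vertex 7.00 22.00 8.00
    endloop
  endfacet
  facet normal 1.0000 0.0000 0.0000
    outer loop
      vertex 7.00 6.00 0.00
      vertex 7.00 22.00 8.00
      vertex 7.00 6.00 8.00
    endloop
  endfacet
  facet normal 0.0000 1.0000 0.0000
    outer loop
      vertex 7.00 22.00 0.00
      vertex 0.00 22.00 0.00
      vertex 0.00 22.00 8.00
    endloop
  endfacet
  facet normal 0.0000 1.0000 0.0000
    outer loop
      vertex 7.00 22.00 0.00
      vertex 0.00 22.00 8.00
      vertex 7.00 22.00 8.00
    endloop
  endfacet
  facet normal -1.0000 0.0000 0.0000
    outer loop
      vertex 0.00 22.00 0.00
      vertex 0.00 0.00 0.00
      vertex 0.00 0.00 8.00
    endloop
  endfacet
  facet normal -1.0000 0.0000 0.0000
    outer loop
      vertex 0.00 22.00 0.00
      vertex 0.00 0.00 8.00
      vertex 0.00 22.00 8.00
    endloop
  endfacet
endsolid part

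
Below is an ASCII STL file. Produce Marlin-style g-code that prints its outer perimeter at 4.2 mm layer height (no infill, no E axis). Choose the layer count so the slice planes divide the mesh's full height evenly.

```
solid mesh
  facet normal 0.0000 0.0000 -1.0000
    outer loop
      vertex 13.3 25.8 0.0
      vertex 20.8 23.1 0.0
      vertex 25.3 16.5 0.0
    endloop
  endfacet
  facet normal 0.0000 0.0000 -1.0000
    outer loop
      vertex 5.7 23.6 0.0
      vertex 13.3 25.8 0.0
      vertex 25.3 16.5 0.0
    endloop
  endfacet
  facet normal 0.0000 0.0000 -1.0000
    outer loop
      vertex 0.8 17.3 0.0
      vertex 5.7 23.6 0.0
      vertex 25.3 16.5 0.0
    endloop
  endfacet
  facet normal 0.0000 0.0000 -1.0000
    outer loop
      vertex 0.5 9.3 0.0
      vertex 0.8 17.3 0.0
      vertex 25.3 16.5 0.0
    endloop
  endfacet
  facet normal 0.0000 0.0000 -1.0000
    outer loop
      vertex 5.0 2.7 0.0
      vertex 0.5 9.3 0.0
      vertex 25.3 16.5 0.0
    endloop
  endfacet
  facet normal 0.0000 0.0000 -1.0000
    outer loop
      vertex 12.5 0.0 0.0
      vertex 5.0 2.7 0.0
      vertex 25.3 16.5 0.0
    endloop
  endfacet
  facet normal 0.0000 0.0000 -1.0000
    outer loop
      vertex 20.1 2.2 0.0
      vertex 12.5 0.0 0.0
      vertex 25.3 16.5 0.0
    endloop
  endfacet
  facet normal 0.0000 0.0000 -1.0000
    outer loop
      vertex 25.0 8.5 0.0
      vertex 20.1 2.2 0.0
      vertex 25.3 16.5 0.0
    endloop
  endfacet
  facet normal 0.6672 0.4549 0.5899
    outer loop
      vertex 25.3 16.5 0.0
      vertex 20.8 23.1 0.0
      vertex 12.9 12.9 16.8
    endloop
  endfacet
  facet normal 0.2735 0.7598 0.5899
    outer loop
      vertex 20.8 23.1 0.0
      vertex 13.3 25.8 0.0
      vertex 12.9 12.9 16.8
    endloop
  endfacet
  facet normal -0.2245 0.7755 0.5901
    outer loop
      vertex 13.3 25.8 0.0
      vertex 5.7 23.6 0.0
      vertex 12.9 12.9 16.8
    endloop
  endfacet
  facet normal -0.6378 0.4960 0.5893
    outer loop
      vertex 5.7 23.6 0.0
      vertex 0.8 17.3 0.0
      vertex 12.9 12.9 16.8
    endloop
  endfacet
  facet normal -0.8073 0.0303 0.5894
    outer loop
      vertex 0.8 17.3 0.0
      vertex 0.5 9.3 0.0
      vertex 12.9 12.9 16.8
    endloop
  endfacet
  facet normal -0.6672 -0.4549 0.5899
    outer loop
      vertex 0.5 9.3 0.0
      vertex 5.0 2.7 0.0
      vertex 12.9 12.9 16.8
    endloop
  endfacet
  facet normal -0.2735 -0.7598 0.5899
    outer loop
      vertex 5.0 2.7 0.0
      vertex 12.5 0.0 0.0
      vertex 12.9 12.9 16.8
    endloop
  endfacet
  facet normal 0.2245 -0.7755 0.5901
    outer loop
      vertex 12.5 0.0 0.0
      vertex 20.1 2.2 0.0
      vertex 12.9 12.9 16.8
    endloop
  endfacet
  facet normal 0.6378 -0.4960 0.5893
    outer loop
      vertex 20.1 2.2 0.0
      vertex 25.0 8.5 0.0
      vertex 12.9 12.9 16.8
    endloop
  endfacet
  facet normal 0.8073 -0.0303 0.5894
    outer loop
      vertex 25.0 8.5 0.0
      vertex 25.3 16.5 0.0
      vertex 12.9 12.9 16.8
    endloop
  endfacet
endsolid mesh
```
; perimeter-only toolpath
G21 ; units = mm
G90 ; absolute positioning
G28 ; home
; layer 1
G0 Z4.2
G0 X22.2 Y15.6
G1 X18.8 Y20.6
G1 X13.2 Y22.6
G1 X7.5 Y20.9
G1 X3.8 Y16.2
G1 X3.6 Y10.2
G1 X7.0 Y5.2
G1 X12.6 Y3.2
G1 X18.3 Y4.9
G1 X22.0 Y9.6
G1 X22.2 Y15.6
; layer 2
G0 Z8.4
G0 X19.1 Y14.7
G1 X16.9 Y18.0
G1 X13.1 Y19.4
G1 X9.3 Y18.2
G1 X6.9 Y15.1
G1 X6.7 Y11.1
G1 X8.9 Y7.8
G1 X12.7 Y6.5
G1 X16.5 Y7.6
G1 X18.9 Y10.7
G1 X19.1 Y14.7
; layer 3
G0 Z12.6
G0 X16.0 Y13.8
G1 X14.9 Y15.5
G1 X13.0 Y16.1
G1 X11.1 Y15.6
G1 X9.9 Y14.0
G1 X9.8 Y12.0
G1 X10.9 Y10.4
G1 X12.8 Y9.7
G1 X14.7 Y10.2
G1 X15.9 Y11.8
G1 X16.0 Y13.8
M2 ; end

The solid is a regular 10-sided pyramid, base circumscribed radius ≈ 12.9 mm, apex at z ≈ 16.8 mm. Slicing at Δz = 4.2 mm — 4 equal slices spanning the solid's height, so layer i sits at z = i·h/4 — gives 3 non-empty perimeters. Each is a 10-segment closed polygon; G0 lifts to the layer z and rapids to the start vertex, then G1 traces the edges. The cross-section shrinks linearly with z (the slice at the apex is degenerate and omitted).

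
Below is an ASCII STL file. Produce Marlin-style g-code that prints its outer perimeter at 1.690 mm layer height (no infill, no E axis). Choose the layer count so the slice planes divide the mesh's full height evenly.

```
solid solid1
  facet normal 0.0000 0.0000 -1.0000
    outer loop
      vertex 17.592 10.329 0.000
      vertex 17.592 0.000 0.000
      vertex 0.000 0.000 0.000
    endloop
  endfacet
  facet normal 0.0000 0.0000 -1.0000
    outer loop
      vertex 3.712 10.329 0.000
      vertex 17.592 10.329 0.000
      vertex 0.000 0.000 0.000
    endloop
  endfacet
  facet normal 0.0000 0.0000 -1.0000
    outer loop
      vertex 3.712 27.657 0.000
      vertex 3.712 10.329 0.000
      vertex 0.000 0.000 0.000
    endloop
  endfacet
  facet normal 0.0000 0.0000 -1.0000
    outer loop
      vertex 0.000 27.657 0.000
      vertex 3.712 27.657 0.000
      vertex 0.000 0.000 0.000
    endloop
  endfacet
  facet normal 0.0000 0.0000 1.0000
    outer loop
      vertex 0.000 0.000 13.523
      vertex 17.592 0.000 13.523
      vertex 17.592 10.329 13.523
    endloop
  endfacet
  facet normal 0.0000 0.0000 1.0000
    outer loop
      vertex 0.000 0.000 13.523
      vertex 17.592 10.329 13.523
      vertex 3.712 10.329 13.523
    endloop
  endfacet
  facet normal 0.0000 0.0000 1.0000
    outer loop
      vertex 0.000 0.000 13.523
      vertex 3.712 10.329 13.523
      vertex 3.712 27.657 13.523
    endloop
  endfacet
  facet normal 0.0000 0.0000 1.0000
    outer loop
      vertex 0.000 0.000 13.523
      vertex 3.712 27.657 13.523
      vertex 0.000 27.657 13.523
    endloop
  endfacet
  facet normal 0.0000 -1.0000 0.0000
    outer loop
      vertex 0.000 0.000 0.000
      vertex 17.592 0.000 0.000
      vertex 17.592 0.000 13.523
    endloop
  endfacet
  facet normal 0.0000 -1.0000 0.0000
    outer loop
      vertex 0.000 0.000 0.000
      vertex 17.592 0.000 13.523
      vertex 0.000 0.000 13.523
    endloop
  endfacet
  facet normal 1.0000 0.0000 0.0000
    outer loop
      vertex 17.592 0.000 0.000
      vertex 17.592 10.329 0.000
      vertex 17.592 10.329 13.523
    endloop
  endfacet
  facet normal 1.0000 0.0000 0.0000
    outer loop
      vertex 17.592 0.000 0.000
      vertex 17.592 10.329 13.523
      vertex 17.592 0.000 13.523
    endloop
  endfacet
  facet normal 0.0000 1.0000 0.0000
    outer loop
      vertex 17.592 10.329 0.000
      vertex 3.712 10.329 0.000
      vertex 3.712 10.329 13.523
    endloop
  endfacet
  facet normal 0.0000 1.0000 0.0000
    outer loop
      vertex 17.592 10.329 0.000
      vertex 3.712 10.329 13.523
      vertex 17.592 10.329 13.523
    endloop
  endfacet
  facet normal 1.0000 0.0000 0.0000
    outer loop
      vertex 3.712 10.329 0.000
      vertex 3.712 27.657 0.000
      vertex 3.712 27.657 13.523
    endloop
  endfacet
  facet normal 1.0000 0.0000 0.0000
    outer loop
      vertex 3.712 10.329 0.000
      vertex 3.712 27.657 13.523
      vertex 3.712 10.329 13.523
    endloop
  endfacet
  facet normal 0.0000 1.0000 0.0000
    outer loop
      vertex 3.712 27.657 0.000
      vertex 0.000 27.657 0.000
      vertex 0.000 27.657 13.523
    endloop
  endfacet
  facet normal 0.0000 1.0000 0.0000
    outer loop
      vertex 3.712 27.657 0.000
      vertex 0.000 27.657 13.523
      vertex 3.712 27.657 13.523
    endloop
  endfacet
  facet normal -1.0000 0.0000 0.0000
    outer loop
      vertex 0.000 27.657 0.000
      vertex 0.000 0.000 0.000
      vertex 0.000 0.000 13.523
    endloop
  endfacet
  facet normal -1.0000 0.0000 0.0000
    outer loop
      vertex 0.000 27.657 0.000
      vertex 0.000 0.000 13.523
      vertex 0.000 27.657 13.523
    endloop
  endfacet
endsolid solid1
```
; perimeter-only toolpath
G21 ; units = mm
G90 ; absolute positioning
G28 ; home
; layer 1
G0 Z1.690
G0 X0.000 Y0.000
G1 X17.592 Y0.000
G1 X17.592 Y10.329
G1 X3.712 Y10.329
G1 X3.712 Y27.657
G1 X0.000 Y27.657
G1 X0.000 Y0.000
; layer 2
G0 Z3.381
G0 X0.000 Y0.000
G1 X17.592 Y0.000
G1 X17.592 Y10.329
G1 X3.712 Y10.329
G1 X3.712 Y27.657
G1 X0.000 Y27.657
G1 X0.000 Y0.000
; layer 3
G0 Z5.071
G0 X0.000 Y0.000
G1 X17.592 Y0.000
G1 X17.592 Y10.329
G1 X3.712 Y10.329
G1 X3.712 Y27.657
G1 X0.000 Y27.657
G1 X0.000 Y0.000
; layer 4
G0 Z6.761
G0 X0.000 Y0.000
G1 X17.592 Y0.000
G1 X17.592 Y10.329
G1 X3.712 Y10.329
G1 X3.712 Y27.657
G1 X0.000 Y27.657
G1 X0.000 Y0.000
; layer 5
G0 Z8.452
G0 X0.000 Y0.000
G1 X17.592 Y0.000
G1 X17.592 Y10.329
G1 X3.712 Y10.329
G1 X3.712 Y27.657
G1 X0.000 Y27.657
G1 X0.000 Y0.000
; layer 6
G0 Z10.142
G0 X0.000 Y0.000
G1 X17.592 Y0.000
G1 X17.592 Y10.329
G1 X3.712 Y10.329
G1 X3.712 Y27.657
G1 X0.000 Y27.657
G1 X0.000 Y0.000
; layer 7
G0 Z11.833
G0 X0.000 Y0.000
G1 X17.592 Y0.000
G1 X17.592 Y10.329
G1 X3.712 Y10.329
G1 X3.712 Y27.657
G1 X0.000 Y27.657
G1 X0.000 Y0.000
; layer 8
G0 Z13.523
G0 X0.000 Y0.000
G1 X17.592 Y0.000
G1 X17.592 Y10.329
G1 X3.712 Y10.329
G1 X3.712 Y27.657
G1 X0.000 Y27.657
G1 X0.000 Y0.000
M2 ; end

The solid is an L-shaped prism: outer 17.6 × 27.7 mm, arm thicknesses ≈ 10.3 mm (horizontal) and 3.71 mm (vertical), extruded 13.5 mm in z. Slicing at Δz = 1.690 mm — 8 equal slices spanning the solid's height, so layer i sits at z = i·h/8 — gives 8 non-empty perimeters. Each is a 6-segment closed polygon; G0 lifts to the layer z and rapids to the start vertex, then G1 traces the edges.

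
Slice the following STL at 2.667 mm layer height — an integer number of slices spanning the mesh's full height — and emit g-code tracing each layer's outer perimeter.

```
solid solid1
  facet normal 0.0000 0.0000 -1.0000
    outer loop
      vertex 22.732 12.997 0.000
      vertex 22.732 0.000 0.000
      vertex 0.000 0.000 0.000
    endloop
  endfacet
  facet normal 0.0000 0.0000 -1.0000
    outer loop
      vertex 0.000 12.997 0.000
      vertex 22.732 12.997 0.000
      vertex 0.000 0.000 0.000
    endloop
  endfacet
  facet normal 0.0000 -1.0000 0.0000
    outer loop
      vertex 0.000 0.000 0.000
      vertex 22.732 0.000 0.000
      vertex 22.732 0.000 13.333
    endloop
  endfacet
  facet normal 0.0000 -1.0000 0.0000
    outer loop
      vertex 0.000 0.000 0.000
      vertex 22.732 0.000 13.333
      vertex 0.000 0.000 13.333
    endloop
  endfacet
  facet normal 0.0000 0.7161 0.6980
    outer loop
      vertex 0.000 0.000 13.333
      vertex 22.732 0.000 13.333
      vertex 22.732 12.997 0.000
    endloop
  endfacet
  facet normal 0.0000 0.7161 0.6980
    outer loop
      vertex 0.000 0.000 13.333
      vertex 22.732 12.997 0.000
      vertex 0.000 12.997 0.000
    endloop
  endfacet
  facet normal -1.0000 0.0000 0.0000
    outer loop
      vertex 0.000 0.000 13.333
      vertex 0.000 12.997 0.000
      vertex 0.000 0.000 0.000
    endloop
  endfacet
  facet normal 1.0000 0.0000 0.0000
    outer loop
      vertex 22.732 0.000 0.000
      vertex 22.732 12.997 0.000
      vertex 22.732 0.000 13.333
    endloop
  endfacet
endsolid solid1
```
; perimeter-only toolpath
G21 ; units = mm
G90 ; absolute positioning
G28 ; home
; layer 1
G0 Z2.667
G0 X0.000 Y0.000
G1 X22.732 Y0.000
G1 X22.732 Y10.398
G1 X0.000 Y10.398
G1 X0.000 Y0.000
; layer 2
G0 Z5.333
G0 X0.000 Y0.000
G1 X22.732 Y0.000
G1 X22.732 Y7.798
G1 X0.000 Y7.798
G1 X0.000 Y0.000
; layer 3
G0 Z8.000
G0 X0.000 Y0.000
G1 X22.732 Y0.000
G1 X22.732 Y5.199
G1 X0.000 Y5.199
G1 X0.000 Y0.000
; layer 4
G0 Z10.666
G0 X0.000 Y0.000
G1 X22.732 Y0.000
G1 X22.732 Y2.599
G1 X0.000 Y2.599
G1 X0.000 Y0.000
M2 ; end

The solid is a wedge (ramp): 22.7 × 13 mm base, rising to 13.3 mm along the y=0 edge and sloping linearly to z=0 at y=13. Slicing at Δz = 2.667 mm — 5 equal slices spanning the solid's height, so layer i sits at z = i·h/5 — gives 4 non-empty perimeters. Each is a 4-segment closed polygon; G0 lifts to the layer z and rapids to the start vertex, then G1 traces the edges. The cross-section shrinks linearly with z (the slice at the apex is degenerate and omitted).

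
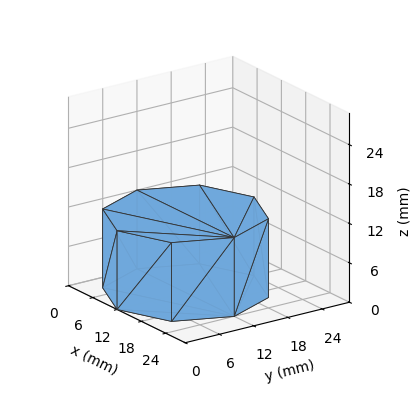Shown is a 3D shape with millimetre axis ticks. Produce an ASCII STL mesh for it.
Reading the render: the shape is a regular 8-sided prism (a cylinder approximated with 8 flat sides), circumscribed radius ≈ 12 mm, height ≈ 12 mm (dimensions read to the nearest mm from the axis ticks). For the STL, each face is triangulated and given an outward normal.

solid part
  facet normal 0.0000 0.0000 -1.0000
    outer loop
      vertex 12.0 24.0 0.0
      vertex 20.5 20.5 0.0
      vertex 24.0 12.0 0.0
    endloop
  endfacet
  facet normal 0.0000 0.0000 -1.0000
    outer loop
      vertex 3.5 20.5 0.0
      vertex 12.0 24.0 0.0
      vertex 24.0 12.0 0.0
    endloop
  endfacet
  facet normal 0.0000 0.0000 -1.0000
    outer loop
      vertex 0.0 12.0 0.0
      vertex 3.5 20.5 0.0
      vertex 24.0 12.0 0.0
    endloop
  endfacet
  facet normal 0.0000 0.0000 -1.0000
    outer loop
      vertex 3.5 3.5 0.0
      vertex 0.0 12.0 0.0
      vertex 24.0 12.0 0.0
    endloop
  endfacet
  facet normal 0.0000 0.0000 -1.0000
    outer loop
      vertex 12.0 0.0 0.0
      vertex 3.5 3.5 0.0
      vertex 24.0 12.0 0.0
    endloop
  endfacet
  facet normal 0.0000 0.0000 -1.0000
    outer loop
      vertex 20.5 3.5 0.0
      vertex 12.0 0.0 0.0
      vertex 24.0 12.0 0.0
    endloop
  endfacet
  facet normal 0.0000 0.0000 1.0000
    outer loop
      vertex 24.0 12.0 12.0
      vertex 20.5 20.5 12.0
      vertex 12.0 24.0 12.0
    endloop
  endfacet
  facet normal 0.0000 0.0000 1.0000
    outer loop
      vertex 24.0 12.0 12.0
      vertex 12.0 24.0 12.0
      vertex 3.5 20.5 12.0
    endloop
  endfacet
  facet normal 0.0000 0.0000 1.0000
    outer loop
      vertex 24.0 12.0 12.0
      vertex 3.5 20.5 12.0
      vertex 0.0 12.0 12.0
    endloop
  endfacet
  facet normal 0.0000 0.0000 1.0000
    outer loop
      vertex 24.0 12.0 12.0
      vertex 0.0 12.0 12.0
      vertex 3.5 3.5 12.0
    endloop
  endfacet
  facet normal 0.0000 0.0000 1.0000
    outer loop
      vertex 24.0 12.0 12.0
      vertex 3.5 3.5 12.0
      vertex 12.0 0.0 12.0
    endloop
  endfacet
  facet normal 0.0000 0.0000 1.0000
    outer loop
      vertex 24.0 12.0 12.0
      vertex 12.0 0.0 12.0
      vertex 20.5 3.5 12.0
    endloop
  endfacet
  facet normal 0.9247 0.3807 0.0000
    outer loop
      vertex 24.0 12.0 0.0
      vertex 20.5 20.5 0.0
      vertex 20.5 20.5 12.0
    endloop
  endfacet
  facet normal 0.9247 0.3807 0.0000
    outer loop
      vertex 24.0 12.0 0.0
      vertex 20.5 20.5 12.0
      vertex 24.0 12.0 12.0
    endloop
  endfacet
  facet normal 0.3807 0.9247 0.0000
    outer loop
      vertex 20.5 20.5 0.0
      vertex 12.0 24.0 0.0
      vertex 12.0 24.0 12.0
    endloop
  endfacet
  facet normal 0.3807 0.9247 0.0000
    outer loop
      vertex 20.5 20.5 0.0
      vertex 12.0 24.0 12.0
      vertex 20.5 20.5 12.0
    endloop
  endfacet
  facet normal -0.3807 0.9247 0.0000
    outer loop
      vertex 12.0 24.0 0.0
      vertex 3.5 20.5 0.0
      vertex 3.5 20.5 12.0
    endloop
  endfacet
  facet normal -0.3807 0.9247 0.0000
    outer loop
      vertex 12.0 24.0 0.0
      vertex 3.5 20.5 12.0
      vertex 12.0 24.0 12.0
    endloop
  endfacet
  facet normal -0.9247 0.3807 0.0000
    outer loop
      vertex 3.5 20.5 0.0
      vertex 0.0 12.0 0.0
      vertex 0.0 12.0 12.0
    endloop
  endfacet
  facet normal -0.9247 0.3807 0.0000
    outer loop
      vertex 3.5 20.5 0.0
      vertex 0.0 12.0 12.0
      vertex 3.5 20.5 12.0
    endloop
  endfacet
  facet normal -0.9247 -0.3807 0.0000
    outer loop
      vertex 0.0 12.0 0.0
      vertex 3.5 3.5 0.0
      vertex 3.5 3.5 12.0
    endloop
  endfacet
  facet normal -0.9247 -0.3807 0.0000
    outer loop
      vertex 0.0 12.0 0.0
      vertex 3.5 3.5 12.0
      vertex 0.0 12.0 12.0
    endloop
  endfacet
  facet normal -0.3807 -0.9247 0.0000
    outer loop
      vertex 3.5 3.5 0.0
      vertex 12.0 0.0 0.0
      vertex 12.0 0.0 12.0
    endloop
  endfacet
  facet normal -0.3807 -0.9247 0.0000
    outer loop
      vertex 3.5 3.5 0.0
      vertex 12.0 0.0 12.0
      vertex 3.5 3.5 12.0
    endloop
  endfacet
  facet normal 0.3807 -0.9247 0.0000
    outer loop
      vertex 12.0 0.0 0.0
      vertex 20.5 3.5 0.0
      vertex 20.5 3.5 12.0
    endloop
  endfacet
  facet normal 0.3807 -0.9247 0.0000
    outer loop
      vertex 12.0 0.0 0.0
      vertex 20.5 3.5 12.0
      vertex 12.0 0.0 12.0
    endloop
  endfacet
  facet normal 0.9247 -0.3807 0.0000
    outer loop
      vertex 20.5 3.5 0.0
      vertex 24.0 12.0 0.0
      vertex 24.0 12.0 12.0
    endloop
  endfacet
  facet normal 0.9247 -0.3807 0.0000
    outer loop
      vertex 20.5 3.5 0.0
      vertex 24.0 12.0 12.0
      vertex 20.5 3.5 12.0
    endloop
  endfacet
endsolid part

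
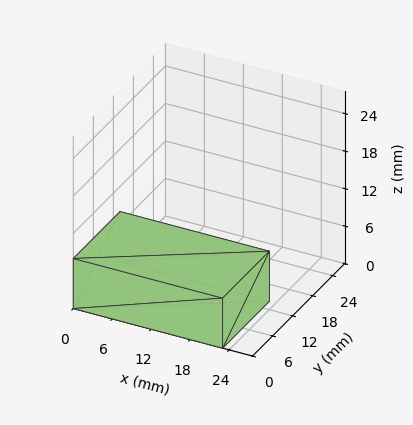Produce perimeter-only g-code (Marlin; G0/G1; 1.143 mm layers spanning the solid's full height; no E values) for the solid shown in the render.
Reading the render: the shape is a rectangular box, roughly 23 × 14 mm footprint and 8 mm tall (dimensions read to the nearest mm from the axis ticks). For the g-code, the solid's height is divided into equal slices at the stated Δz and each level perimeter traced with G1 moves after a G0 lift.

; perimeter-only toolpath
G21 ; units = mm
G90 ; absolute positioning
G28 ; home
; layer 1
G0 Z1.143
G0 X0.000 Y0.000
G1 X23.000 Y0.000
G1 X23.000 Y14.000
G1 X0.000 Y14.000
G1 X0.000 Y0.000
; layer 2
G0 Z2.286
G0 X0.000 Y0.000
G1 X23.000 Y0.000
G1 X23.000 Y14.000
G1 X0.000 Y14.000
G1 X0.000 Y0.000
; layer 3
G0 Z3.429
G0 X0.000 Y0.000
G1 X23.000 Y0.000
G1 X23.000 Y14.000
G1 X0.000 Y14.000
G1 X0.000 Y0.000
; layer 4
G0 Z4.571
G0 X0.000 Y0.000
G1 X23.000 Y0.000
G1 X23.000 Y14.000
G1 X0.000 Y14.000
G1 X0.000 Y0.000
; layer 5
G0 Z5.714
G0 X0.000 Y0.000
G1 X23.000 Y0.000
G1 X23.000 Y14.000
G1 X0.000 Y14.000
G1 X0.000 Y0.000
; layer 6
G0 Z6.857
G0 X0.000 Y0.000
G1 X23.000 Y0.000
G1 X23.000 Y14.000
G1 X0.000 Y14.000
G1 X0.000 Y0.000
; layer 7
G0 Z8.000
G0 X0.000 Y0.000
G1 X23.000 Y0.000
G1 X23.000 Y14.000
G1 X0.000 Y14.000
G1 X0.000 Y0.000
M2 ; end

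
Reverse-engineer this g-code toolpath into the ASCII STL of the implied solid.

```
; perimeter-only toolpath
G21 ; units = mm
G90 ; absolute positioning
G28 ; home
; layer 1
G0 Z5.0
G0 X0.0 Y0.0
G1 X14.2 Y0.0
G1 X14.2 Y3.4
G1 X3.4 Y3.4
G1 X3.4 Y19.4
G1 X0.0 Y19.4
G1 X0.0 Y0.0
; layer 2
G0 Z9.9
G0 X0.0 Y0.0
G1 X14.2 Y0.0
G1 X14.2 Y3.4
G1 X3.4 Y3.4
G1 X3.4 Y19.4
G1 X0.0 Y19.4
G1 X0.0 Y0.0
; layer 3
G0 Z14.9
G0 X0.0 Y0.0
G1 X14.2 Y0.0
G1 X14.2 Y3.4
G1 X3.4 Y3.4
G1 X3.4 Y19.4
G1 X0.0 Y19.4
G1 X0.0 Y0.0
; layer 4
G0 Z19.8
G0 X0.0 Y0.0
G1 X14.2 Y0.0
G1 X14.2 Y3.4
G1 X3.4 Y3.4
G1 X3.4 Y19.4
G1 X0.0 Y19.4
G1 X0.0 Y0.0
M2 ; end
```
solid part
  facet normal 0.0000 0.0000 -1.0000
    outer loop
      vertex 14.2 3.4 0.0
      vertex 14.2 0.0 0.0
      vertex 0.0 0.0 0.0
    endloop
  endfacet
  facet normal 0.0000 0.0000 -1.0000
    outer loop
      vertex 3.4 3.4 0.0
      vertex 14.2 3.4 0.0
      vertex 0.0 0.0 0.0
    endloop
  endfacet
  facet normal 0.0000 0.0000 -1.0000
    outer loop
      vertex 3.4 19.4 0.0
      vertex 3.4 3.4 0.0
      vertex 0.0 0.0 0.0
    endloop
  endfacet
  facet normal 0.0000 0.0000 -1.0000
    outer loop
      vertex 0.0 19.4 0.0
      vertex 3.4 19.4 0.0
      vertex 0.0 0.0 0.0
    endloop
  endfacet
  facet normal 0.0000 0.0000 1.0000
    outer loop
      vertex 0.0 0.0 19.8
      vertex 14.2 0.0 19.8
      vertex 14.2 3.4 19.8
    endloop
  endfacet
  facet normal 0.0000 0.0000 1.0000
    outer loop
      vertex 0.0 0.0 19.8
      vertex 14.2 3.4 19.8
      vertex 3.4 3.4 19.8
    endloop
  endfacet
  facet normal 0.0000 0.0000 1.0000
    outer loop
      vertex 0.0 0.0 19.8
      vertex 3.4 3.4 19.8
      vertex 3.4 19.4 19.8
    endloop
  endfacet
  facet normal 0.0000 0.0000 1.0000
    outer loop
      vertex 0.0 0.0 19.8
      vertex 3.4 19.4 19.8
      vertex 0.0 19.4 19.8
    endloop
  endfacet
  facet normal 0.0000 -1.0000 0.0000
    outer loop
      vertex 0.0 0.0 0.0
      vertex 14.2 0.0 0.0
      vertex 14.2 0.0 19.8
    endloop
  endfacet
  facet normal 0.0000 -1.0000 0.0000
    outer loop
      vertex 0.0 0.0 0.0
      vertex 14.2 0.0 19.8
      vertex 0.0 0.0 19.8
    endloop
  endfacet
  facet normal 1.0000 0.0000 0.0000
    outer loop
      vertex 14.2 0.0 0.0
      vertex 14.2 3.4 0.0
      vertex 14.2 3.4 19.8
    endloop
  endfacet
  facet normal 1.0000 0.0000 0.0000
    outer loop
      vertex 14.2 0.0 0.0
      vertex 14.2 3.4 19.8
      vertex 14.2 0.0 19.8
    endloop
  endfacet
  facet normal 0.0000 1.0000 0.0000
    outer loop
      vertex 14.2 3.4 0.0
      vertex 3.4 3.4 0.0
      vertex 3.4 3.4 19.8
    endloop
  endfacet
  facet normal 0.0000 1.0000 0.0000
    outer loop
      vertex 14.2 3.4 0.0
      vertex 3.4 3.4 19.8
      vertex 14.2 3.4 19.8
    endloop
  endfacet
  facet normal 1.0000 0.0000 0.0000
    outer loop
      vertex 3.4 3.4 0.0
      vertex 3.4 19.4 0.0
      vertex 3.4 19.4 19.8
    endloop
  endfacet
  facet normal 1.0000 0.0000 0.0000
    outer loop
      vertex 3.4 3.4 0.0
      vertex 3.4 19.4 19.8
      vertex 3.4 3.4 19.8
    endloop
  endfacet
  facet normal 0.0000 1.0000 0.0000
    outer loop
      vertex 3.4 19.4 0.0
      vertex 0.0 19.4 0.0
      vertex 0.0 19.4 19.8
    endloop
  endfacet
  facet normal 0.0000 1.0000 0.0000
    outer loop
      vertex 3.4 19.4 0.0
      vertex 0.0 19.4 19.8
      vertex 3.4 19.4 19.8
    endloop
  endfacet
  facet normal -1.0000 0.0000 0.0000
    outer loop
      vertex 0.0 19.4 0.0
      vertex 0.0 0.0 0.0
      vertex 0.0 0.0 19.8
    endloop
  endfacet
  facet normal -1.0000 0.0000 0.0000
    outer loop
      vertex 0.0 19.4 0.0
      vertex 0.0 0.0 19.8
      vertex 0.0 19.4 19.8
    endloop
  endfacet
endsolid part

The G0 Z moves step by Δz≈5.0 mm. Every layer's G1 loop is the same polygon, so the solid is a straight extrusion of it from z=0 to z≈19.8. Closing with flat bottom and top caps and triangulating gives 20 facets — an L-shaped prism: outer 14.2 × 19.4 mm, arm thicknesses ≈ 3.4 mm (horizontal) and 3.4 mm (vertical), extruded 19.8 mm in z.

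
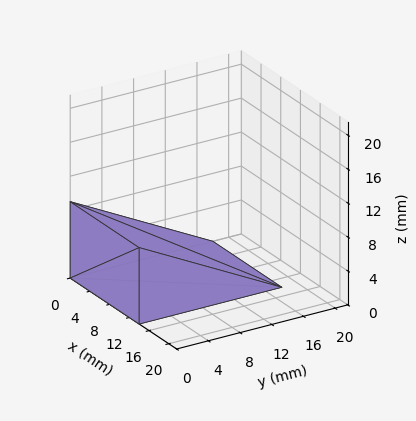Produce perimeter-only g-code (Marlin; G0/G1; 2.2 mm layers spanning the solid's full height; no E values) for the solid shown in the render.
Reading the render: the shape is a wedge (ramp): 14 × 18 mm base, rising to 9 mm along the y=0 edge and sloping linearly to z=0 at y=18 (dimensions read to the nearest mm from the axis ticks). For the g-code, the solid's height is divided into equal slices at the stated Δz and each level perimeter traced with G1 moves after a G0 lift.

; perimeter-only toolpath
G21 ; units = mm
G90 ; absolute positioning
G28 ; home
; layer 1
G0 Z2.2
G0 X0.0 Y0.0
G1 X14.0 Y0.0
G1 X14.0 Y13.5
G1 X0.0 Y13.5
G1 X0.0 Y0.0
; layer 2
G0 Z4.5
G0 X0.0 Y0.0
G1 X14.0 Y0.0
G1 X14.0 Y9.0
G1 X0.0 Y9.0
G1 X0.0 Y0.0
; layer 3
G0 Z6.8
G0 X0.0 Y0.0
G1 X14.0 Y0.0
G1 X14.0 Y4.5
G1 X0.0 Y4.5
G1 X0.0 Y0.0
M2 ; end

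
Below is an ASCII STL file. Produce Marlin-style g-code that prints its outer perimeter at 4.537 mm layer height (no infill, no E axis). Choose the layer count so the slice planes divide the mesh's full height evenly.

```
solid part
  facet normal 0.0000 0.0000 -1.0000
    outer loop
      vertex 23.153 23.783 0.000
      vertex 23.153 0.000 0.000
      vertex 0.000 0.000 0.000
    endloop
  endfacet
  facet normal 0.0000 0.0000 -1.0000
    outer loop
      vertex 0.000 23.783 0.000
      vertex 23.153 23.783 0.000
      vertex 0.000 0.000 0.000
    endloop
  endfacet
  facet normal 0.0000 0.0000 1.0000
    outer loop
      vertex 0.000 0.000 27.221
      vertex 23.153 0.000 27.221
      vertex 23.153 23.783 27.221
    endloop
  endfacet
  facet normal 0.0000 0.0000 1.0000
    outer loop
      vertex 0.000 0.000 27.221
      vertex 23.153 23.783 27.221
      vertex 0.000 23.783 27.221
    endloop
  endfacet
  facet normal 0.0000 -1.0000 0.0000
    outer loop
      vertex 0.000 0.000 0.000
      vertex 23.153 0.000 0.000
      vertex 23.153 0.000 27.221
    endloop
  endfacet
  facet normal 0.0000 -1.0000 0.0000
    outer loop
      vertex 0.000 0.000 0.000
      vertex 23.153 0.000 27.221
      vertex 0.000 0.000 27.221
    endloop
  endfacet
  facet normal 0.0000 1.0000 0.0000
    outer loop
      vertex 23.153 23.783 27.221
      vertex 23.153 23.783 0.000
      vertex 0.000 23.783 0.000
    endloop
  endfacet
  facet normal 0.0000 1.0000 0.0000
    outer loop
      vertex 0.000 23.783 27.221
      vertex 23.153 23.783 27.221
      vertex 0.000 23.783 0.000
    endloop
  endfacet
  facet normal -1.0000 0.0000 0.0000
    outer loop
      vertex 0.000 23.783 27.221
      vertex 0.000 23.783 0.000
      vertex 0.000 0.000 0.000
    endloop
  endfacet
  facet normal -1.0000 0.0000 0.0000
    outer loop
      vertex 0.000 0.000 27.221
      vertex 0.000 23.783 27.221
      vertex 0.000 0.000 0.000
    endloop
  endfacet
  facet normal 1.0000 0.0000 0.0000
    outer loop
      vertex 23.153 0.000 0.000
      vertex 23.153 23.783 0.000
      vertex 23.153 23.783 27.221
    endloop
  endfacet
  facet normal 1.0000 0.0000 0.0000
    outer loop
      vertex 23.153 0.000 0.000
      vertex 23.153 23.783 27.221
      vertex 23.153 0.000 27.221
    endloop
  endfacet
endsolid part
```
; perimeter-only toolpath
G21 ; units = mm
G90 ; absolute positioning
G28 ; home
; layer 1
G0 Z4.537
G0 X0.000 Y0.000
G1 X23.153 Y0.000
G1 X23.153 Y23.783
G1 X0.000 Y23.783
G1 X0.000 Y0.000
; layer 2
G0 Z9.074
G0 X0.000 Y0.000
G1 X23.153 Y0.000
G1 X23.153 Y23.783
G1 X0.000 Y23.783
G1 X0.000 Y0.000
; layer 3
G0 Z13.610
G0 X0.000 Y0.000
G1 X23.153 Y0.000
G1 X23.153 Y23.783
G1 X0.000 Y23.783
G1 X0.000 Y0.000
; layer 4
G0 Z18.147
G0 X0.000 Y0.000
G1 X23.153 Y0.000
G1 X23.153 Y23.783
G1 X0.000 Y23.783
G1 X0.000 Y0.000
; layer 5
G0 Z22.684
G0 X0.000 Y0.000
G1 X23.153 Y0.000
G1 X23.153 Y23.783
G1 X0.000 Y23.783
G1 X0.000 Y0.000
; layer 6
G0 Z27.221
G0 X0.000 Y0.000
G1 X23.153 Y0.000
G1 X23.153 Y23.783
G1 X0.000 Y23.783
G1 X0.000 Y0.000
M2 ; end

The solid is a rectangular box, roughly 23.2 × 23.8 mm footprint and 27.2 mm tall. Slicing at Δz = 4.537 mm — 6 equal slices spanning the solid's height, so layer i sits at z = i·h/6 — gives 6 non-empty perimeters. Each is a 4-segment closed polygon; G0 lifts to the layer z and rapids to the start vertex, then G1 traces the edges.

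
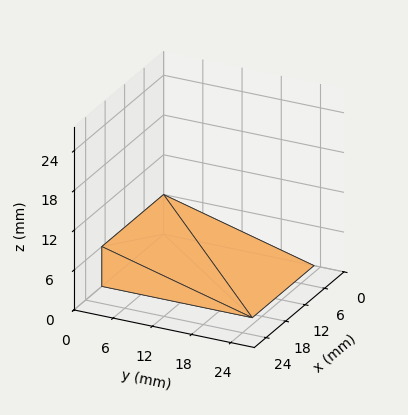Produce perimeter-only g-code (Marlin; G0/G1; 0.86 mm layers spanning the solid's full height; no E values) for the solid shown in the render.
Reading the render: the shape is a wedge (ramp): 19 × 23 mm base, rising to 6 mm along the y=0 edge and sloping linearly to z=0 at y=23 (dimensions read to the nearest mm from the axis ticks). For the g-code, the solid's height is divided into equal slices at the stated Δz and each level perimeter traced with G1 moves after a G0 lift.

; perimeter-only toolpath
G21 ; units = mm
G90 ; absolute positioning
G28 ; home
; layer 1
G0 Z0.86
G0 X0.00 Y0.00
G1 X19.00 Y0.00
G1 X19.00 Y19.71
G1 X0.00 Y19.71
G1 X0.00 Y0.00
; layer 2
G0 Z1.71
G0 X0.00 Y0.00
G1 X19.00 Y0.00
G1 X19.00 Y16.43
G1 X0.00 Y16.43
G1 X0.00 Y0.00
; layer 3
G0 Z2.57
G0 X0.00 Y0.00
G1 X19.00 Y0.00
G1 X19.00 Y13.14
G1 X0.00 Y13.14
G1 X0.00 Y0.00
; layer 4
G0 Z3.43
G0 X0.00 Y0.00
G1 X19.00 Y0.00
G1 X19.00 Y9.86
G1 X0.00 Y9.86
G1 X0.00 Y0.00
; layer 5
G0 Z4.29
G0 X0.00 Y0.00
G1 X19.00 Y0.00
G1 X19.00 Y6.57
G1 X0.00 Y6.57
G1 X0.00 Y0.00
; layer 6
G0 Z5.14
G0 X0.00 Y0.00
G1 X19.00 Y0.00
G1 X19.00 Y3.29
G1 X0.00 Y3.29
G1 X0.00 Y0.00
M2 ; end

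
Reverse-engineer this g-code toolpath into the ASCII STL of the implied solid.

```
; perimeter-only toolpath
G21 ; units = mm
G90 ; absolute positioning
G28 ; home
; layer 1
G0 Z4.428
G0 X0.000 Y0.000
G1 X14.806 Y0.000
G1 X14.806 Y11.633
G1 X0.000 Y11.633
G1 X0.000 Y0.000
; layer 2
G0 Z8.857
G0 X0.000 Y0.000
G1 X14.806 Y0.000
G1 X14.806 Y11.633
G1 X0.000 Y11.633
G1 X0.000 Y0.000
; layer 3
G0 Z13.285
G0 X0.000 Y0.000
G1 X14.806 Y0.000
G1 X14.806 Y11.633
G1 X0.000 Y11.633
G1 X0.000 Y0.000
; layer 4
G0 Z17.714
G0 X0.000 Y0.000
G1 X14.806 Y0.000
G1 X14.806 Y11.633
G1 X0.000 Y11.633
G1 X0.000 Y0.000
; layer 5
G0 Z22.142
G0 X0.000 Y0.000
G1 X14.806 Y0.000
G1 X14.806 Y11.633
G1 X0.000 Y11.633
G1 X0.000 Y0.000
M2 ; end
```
solid part
  facet normal 0.0000 0.0000 -1.0000
    outer loop
      vertex 14.806 11.633 0.000
      vertex 14.806 0.000 0.000
      vertex 0.000 0.000 0.000
    endloop
  endfacet
  facet normal 0.0000 0.0000 -1.0000
    outer loop
      vertex 0.000 11.633 0.000
      vertex 14.806 11.633 0.000
      vertex 0.000 0.000 0.000
    endloop
  endfacet
  facet normal 0.0000 0.0000 1.0000
    outer loop
      vertex 0.000 0.000 22.142
      vertex 14.806 0.000 22.142
      vertex 14.806 11.633 22.142
    endloop
  endfacet
  facet normal 0.0000 0.0000 1.0000
    outer loop
      vertex 0.000 0.000 22.142
      vertex 14.806 11.633 22.142
      vertex 0.000 11.633 22.142
    endloop
  endfacet
  facet normal 0.0000 -1.0000 0.0000
    outer loop
      vertex 0.000 0.000 0.000
      vertex 14.806 0.000 0.000
      vertex 14.806 0.000 22.142
    endloop
  endfacet
  facet normal 0.0000 -1.0000 0.0000
    outer loop
      vertex 0.000 0.000 0.000
      vertex 14.806 0.000 22.142
      vertex 0.000 0.000 22.142
    endloop
  endfacet
  facet normal 0.0000 1.0000 0.0000
    outer loop
      vertex 14.806 11.633 22.142
      vertex 14.806 11.633 0.000
      vertex 0.000 11.633 0.000
    endloop
  endfacet
  facet normal 0.0000 1.0000 0.0000
    outer loop
      vertex 0.000 11.633 22.142
      vertex 14.806 11.633 22.142
      vertex 0.000 11.633 0.000
    endloop
  endfacet
  facet normal -1.0000 0.0000 0.0000
    outer loop
      vertex 0.000 11.633 22.142
      vertex 0.000 11.633 0.000
      vertex 0.000 0.000 0.000
    endloop
  endfacet
  facet normal -1.0000 0.0000 0.0000
    outer loop
      vertex 0.000 0.000 22.142
      vertex 0.000 11.633 22.142
      vertex 0.000 0.000 0.000
    endloop
  endfacet
  facet normal 1.0000 0.0000 0.0000
    outer loop
      vertex 14.806 0.000 0.000
      vertex 14.806 11.633 0.000
      vertex 14.806 11.633 22.142
    endloop
  endfacet
  facet normal 1.0000 0.0000 0.0000
    outer loop
      vertex 14.806 0.000 0.000
      vertex 14.806 11.633 22.142
      vertex 14.806 0.000 22.142
    endloop
  endfacet
endsolid part

The G0 Z moves step by Δz≈4.428 mm. Every layer's G1 loop is the same polygon, so the solid is a straight extrusion of it from z=0 to z≈22.1. Closing with flat bottom and top caps and triangulating gives 12 facets — a rectangular box, roughly 14.8 × 11.6 mm footprint and 22.1 mm tall.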